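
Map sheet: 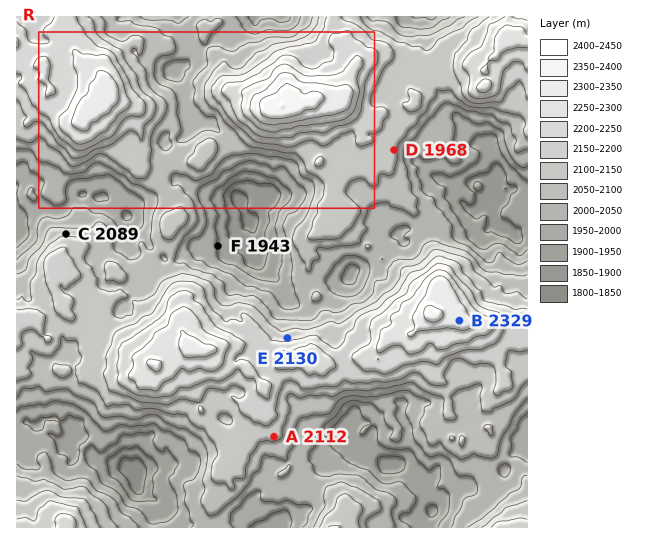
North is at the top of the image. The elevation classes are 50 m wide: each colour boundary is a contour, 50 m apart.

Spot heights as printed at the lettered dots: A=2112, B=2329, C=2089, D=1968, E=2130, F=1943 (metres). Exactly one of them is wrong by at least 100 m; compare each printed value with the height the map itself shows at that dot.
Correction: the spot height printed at D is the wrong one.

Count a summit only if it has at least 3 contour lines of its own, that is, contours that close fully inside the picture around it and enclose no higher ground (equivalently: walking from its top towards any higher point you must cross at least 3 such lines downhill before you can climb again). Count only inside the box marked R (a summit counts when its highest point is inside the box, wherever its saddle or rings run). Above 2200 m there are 1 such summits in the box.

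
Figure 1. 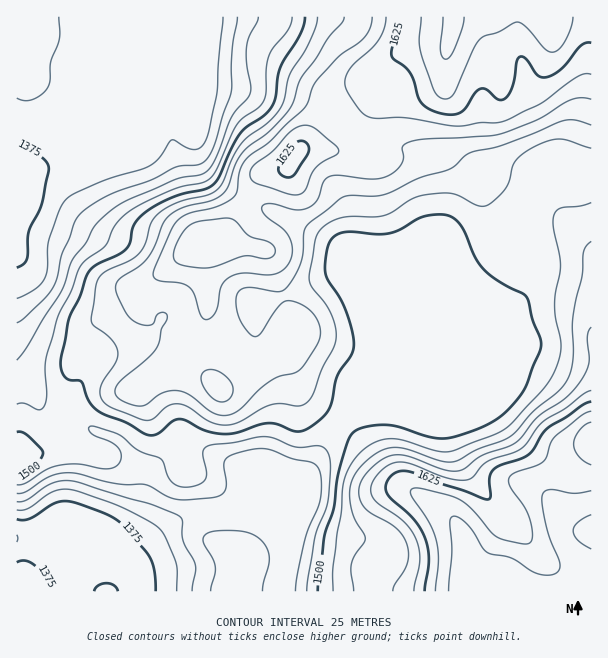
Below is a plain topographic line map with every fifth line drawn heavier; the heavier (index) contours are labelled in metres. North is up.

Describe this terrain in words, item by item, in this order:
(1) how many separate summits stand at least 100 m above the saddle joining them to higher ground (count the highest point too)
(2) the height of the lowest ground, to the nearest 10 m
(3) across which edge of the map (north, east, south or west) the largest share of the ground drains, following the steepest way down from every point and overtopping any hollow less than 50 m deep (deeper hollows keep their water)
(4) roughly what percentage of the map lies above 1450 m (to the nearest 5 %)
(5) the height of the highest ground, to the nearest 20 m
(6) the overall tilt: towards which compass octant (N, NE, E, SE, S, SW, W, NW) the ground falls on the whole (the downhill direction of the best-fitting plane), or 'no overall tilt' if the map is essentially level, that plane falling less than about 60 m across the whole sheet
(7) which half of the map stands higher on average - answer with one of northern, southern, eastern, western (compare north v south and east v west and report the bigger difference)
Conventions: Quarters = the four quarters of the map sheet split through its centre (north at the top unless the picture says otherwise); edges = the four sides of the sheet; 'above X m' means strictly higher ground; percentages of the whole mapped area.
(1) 2 summits rise at least 100 m above their surroundings.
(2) The lowest ground is at about 1350 m.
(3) Most of the ground drains across the western edge.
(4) About 75 % of the map lies above 1450 m.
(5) The highest point reaches roughly 1700 m.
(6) On the whole the ground falls towards the west.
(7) Taken as a whole, the eastern half is higher than the western.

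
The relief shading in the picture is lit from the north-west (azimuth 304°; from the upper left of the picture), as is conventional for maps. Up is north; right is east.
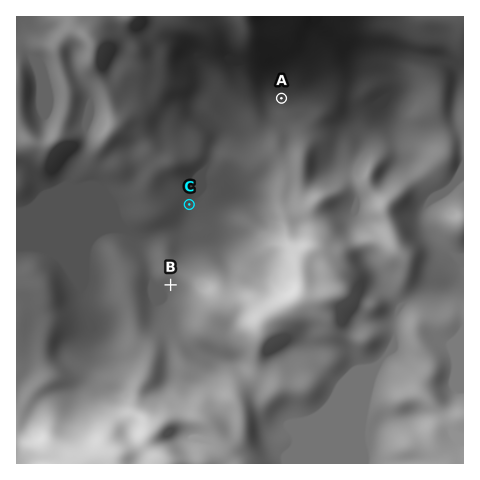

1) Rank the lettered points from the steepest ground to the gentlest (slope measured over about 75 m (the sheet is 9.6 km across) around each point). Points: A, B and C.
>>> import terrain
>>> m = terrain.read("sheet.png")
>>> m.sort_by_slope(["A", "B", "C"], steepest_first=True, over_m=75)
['A', 'B', 'C']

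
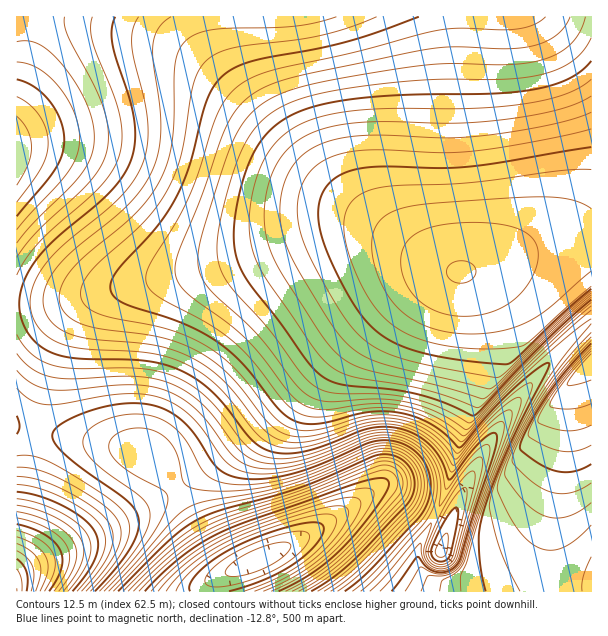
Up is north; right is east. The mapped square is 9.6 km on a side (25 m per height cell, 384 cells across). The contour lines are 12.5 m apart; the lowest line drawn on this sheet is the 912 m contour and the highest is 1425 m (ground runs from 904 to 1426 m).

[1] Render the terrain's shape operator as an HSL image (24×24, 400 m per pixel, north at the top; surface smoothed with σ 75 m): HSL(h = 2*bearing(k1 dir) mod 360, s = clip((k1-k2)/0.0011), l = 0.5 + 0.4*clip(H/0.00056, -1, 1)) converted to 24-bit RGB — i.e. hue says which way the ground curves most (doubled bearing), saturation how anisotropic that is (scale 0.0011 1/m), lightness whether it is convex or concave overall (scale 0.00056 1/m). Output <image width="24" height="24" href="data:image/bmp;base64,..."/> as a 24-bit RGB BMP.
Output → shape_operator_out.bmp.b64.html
<image width="24" height="24" href="data:image/bmp;base64,Qk32BgAAAAAAADYAAAAoAAAAGAAAABgAAAABABgAAAAAAMAGAAATCwAAEwsAAAAAAAAAAAAAunCurHi4n36vjnuecnmMX39iSnlFPHMyN28rPXAvTXNAaHdahmtvnG+IpXKQonaPlax+Y6z/62/ih39+hYN+hYZ8hYh5hYp3p3yip4Ctp3+ypHyznnmuknWfhHGKa3xhVXZGQW8xNWooOG0vTXRHdn5mlHaEo3uV9u2UCikc0wMUuJF+h4F9h4R8iYd6iYp5k36Hl36SnHydn3qlonaspHOwpXCtonCijm6Cdn9hUnlFNHIuKW8qOHc+XIFejXp90oWN/wXJA0Zm77ediYF7iIN7ioZ7jIp6jYB3i3t5inl/jneJlnOVnG6fpWyorm6urXGnonWWj3N0ZIRcOX09KHY0L3s8TYFUflZh/5+PACYz+JqAlYV6iYN7ioV8jYl7joNviX9whXpxgnNxgnB3h2yBkWmNnWuXqHCfrnairHycnH+KdIptRYJOK3k4K04vU0447KtbAKp5BpSt5JyRiIV8ioZ9jYl9j4RoioBohHtpf3Zpe3BqeWpsfWt0hm59knGIn3eTq36cr4OepIOVjId3VHVaMT9BO2RBgrJK/+tbADEz/YqJmoR8iYd+jIl+kINnin9ohXtof3dpenJqdW5rdW5venN0gXh7i3yFmYCPp4SZr4WgqX+ejVmXSlGETZeOWaxy+tStAEI8AX1w9q20iIl/i4h/kYNui35uhnpvgHdwenRxdXJyc3V2dnp4eX57f4J+iYOFloSNo4OXrXqlmGewYmOtZperbaWXuqx+/W5NADMq/Fkc2I+eiIeAkIJ1jH51h3p2gnh2fXd5dnZ7dHl8dYB/d4N/eoWAgIaBiYWEk4KMnXybknije3ejeIieeZOWeo6I656mBq59ADMk/najvYSYkIJ8jH58iXx+hXyBgHuDd3iCdnyDdoOEd4aEeYeDfIaCgYWBiIKEjX+MjH6Rhn6Rf4COgIWKfoiHfoyD+q7CAWVCADMe/5LGj4ODjoKHjIGKiH+LgnyKenmJeH2JeIKIeYaIeoeGe4aDfoSBg4GChoCEiH+IiICJhoKIg4OHgoaHf4eHm4CL/aTJAEwpADQZkIiPj4WRjIOSiYCShH6RfnuQenuOen+Me4KJe4OHfISEfoKCgIGBgoCChIGFhYKHhYOIhYSJhIaJgoaIgIWHpH+V/p7UAVIjjYmPjIaRi4OSiYGThn6TgnySgHuPfnyMfXyJfX2Gfn+DfoCCf4GCgIKDgYOEgoSGg4WIhYaJhIWJg4OIgYGHf3+Fn32X/abiiYiJiYWLiYONiYCOh36OhnyOhHuMhHyLg3yIgn2GgX6Ef3+Df4KDf4WEf4aGgYeHgoeIhIaIhISIhIKHhICHgn+FgH2EjnyQhYeDhoOEh4KHiH+Ih32Jh3uKh3qKh3uJh3yIhn2HhH+FgYCEgISFf4aGf4iGf4iHgIiIgoaHg4KGhYGHhX+HhX6Ggn6Ff36EgYZ8g4R+g39+hH2AhXyChXqEhnqFh3uGh3yGh36GhYCGg4KFgoaGgIiHf4iHf4iHf4eHgISGgYCFhH+Ghn6Hhn6HhH6Ggn+FfoV3gYN4goB5gXx5gXl6gXl8gnp/hHuBhX2DhYCFhYKGhIWGg4iHgYiIgIiHf4eHfoaGf4KEf3+Eg36FhX6Ghn6Hhn+HhYCGeoNxfoJzgIB0gH50f3x1f3t3f3t5gH18gn9/goKEg4WGhYiIhImJgoiJgYeHgIWGf4OEfoCDfn2CgH6Dgn6FhH+GhX+Hh3+Hd4Fwe4ByfX9zf390f391fn93fIB5e4J7fYR/f4aCgYiFg4mHhIiIg4aHgoOFgYGEf4CCfn6BfX6Bfn6Cf36DgX+EhH+Gh36HdIB0eH92e353fH94fH95e4F5eYN6eYV9eod/fIiBfomDgIiEgoaEg4OEhIGEg4CCgn+Bf36Afn+AfYCBfoCBfn6Cgn2DhnuEdYF9eH98en98e4B8e4F8e4N9eoZ9eYh/eYmAeomBfIiBfoaBgISBgoGBg3+Ag36Agn5/gH5/foB+fYB/fYCAfX1/f3uAg3iBdYGEeICDeoCCfIKDfYSCfYaBfIiBeomBeYmAeYiAeod/fIR/foF+gX9+gn19g3x9g319gn99gIF9fYB8fH59e3x9fXl+gHV/dH6Id36HeoCHfIKHfoaHf4iGfomEfImDe4iBeoZ/eoR9e4F8fX98gH18gXx7gnx7g318g4B8goF8f4B8fH17e3p6e3d7fXN9cnuMdn2LeX+LfIKLf4WKgYmKgYmIf4iFfYaCfIN+eoF7en56fX15f315gH16gn56g397hIB7g4B7gH56fXt4e3d3eXV3enJ6"/>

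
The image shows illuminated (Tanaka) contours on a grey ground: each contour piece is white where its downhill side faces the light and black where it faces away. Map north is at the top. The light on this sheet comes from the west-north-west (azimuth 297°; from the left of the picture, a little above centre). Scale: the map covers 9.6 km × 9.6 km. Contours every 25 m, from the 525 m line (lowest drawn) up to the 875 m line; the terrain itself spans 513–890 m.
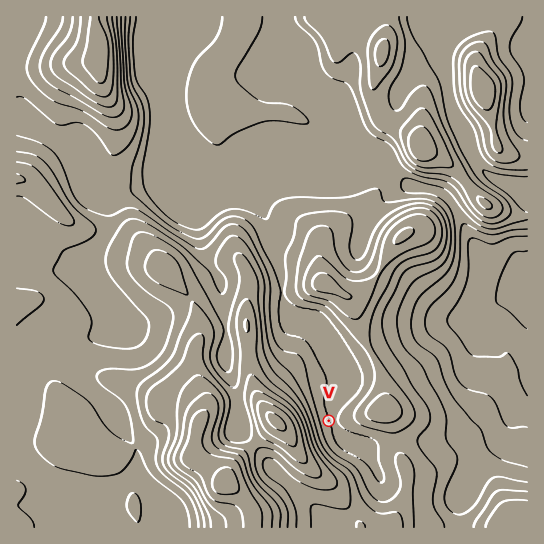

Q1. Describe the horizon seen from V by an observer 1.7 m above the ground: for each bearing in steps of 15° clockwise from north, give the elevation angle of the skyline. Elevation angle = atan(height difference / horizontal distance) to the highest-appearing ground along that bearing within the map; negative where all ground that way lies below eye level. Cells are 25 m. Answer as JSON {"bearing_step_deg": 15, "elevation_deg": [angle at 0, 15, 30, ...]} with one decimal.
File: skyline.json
{"bearing_step_deg": 15, "elevation_deg": [1.9, 1.6, 0.9, 1.1, 2.2, 3.9, 3.3, 1.0, 1.0, 0.8, 1.6, 4.1, 6.2, 8.4, 10.6, 12.7, 14.4, 15.0, 14.0, 11.1, 7.5, 4.2, 1.8, 0.6]}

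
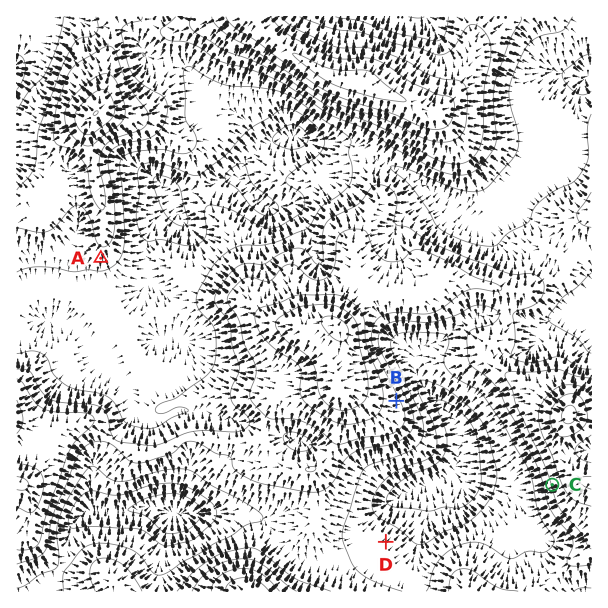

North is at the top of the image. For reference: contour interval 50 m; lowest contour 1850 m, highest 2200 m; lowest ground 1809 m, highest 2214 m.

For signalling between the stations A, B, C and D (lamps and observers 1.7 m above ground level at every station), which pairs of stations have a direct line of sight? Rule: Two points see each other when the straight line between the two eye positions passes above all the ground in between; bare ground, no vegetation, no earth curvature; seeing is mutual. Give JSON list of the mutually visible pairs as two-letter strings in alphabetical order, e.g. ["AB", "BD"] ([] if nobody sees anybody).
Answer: ["BC", "CD"]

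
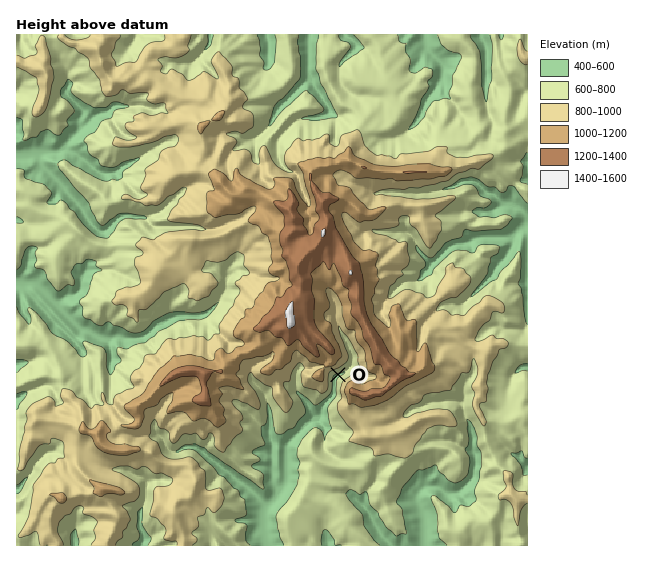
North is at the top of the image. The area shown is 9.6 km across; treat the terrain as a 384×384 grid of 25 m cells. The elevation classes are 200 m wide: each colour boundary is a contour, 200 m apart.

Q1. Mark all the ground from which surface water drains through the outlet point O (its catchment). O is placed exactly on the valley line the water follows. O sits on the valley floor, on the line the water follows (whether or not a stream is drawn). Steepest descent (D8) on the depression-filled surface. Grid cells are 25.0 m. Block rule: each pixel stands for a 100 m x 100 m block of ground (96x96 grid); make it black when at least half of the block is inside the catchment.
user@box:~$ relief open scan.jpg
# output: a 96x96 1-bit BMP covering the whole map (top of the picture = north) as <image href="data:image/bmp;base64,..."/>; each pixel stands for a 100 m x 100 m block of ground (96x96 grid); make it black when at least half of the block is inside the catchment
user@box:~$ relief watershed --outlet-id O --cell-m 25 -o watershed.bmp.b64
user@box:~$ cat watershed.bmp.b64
<image width="96" height="96" href="data:image/bmp;base64,Qk2+BAAAAAAAAD4AAAAoAAAAYAAAAGAAAAABAAEAAAAAAIAEAAATCwAAEwsAAAIAAAAAAAAA////AAAAAAAAAAAAAAAAAAAAAAAAAAAAAAAAAAAAAAAAAAAAAAAAAAAAAAAAAAAAAAAAAAAAAAAAAAAAAAAAAAAAAAAAAAAAAAAAAAAAAAAAAAAAAAAAAAAAAAAAAAAAAAAAAAAAAAAAAAAAAAAAAAAAAAAAAAAAAAAAAAAAAAAAAAAAAAAAAAAAAAAAAAAAAAAAAAAAAAAAAAAAAAAAAAAAAAAAAAAAAAAAAAAAAAAAAAAAAAAAAAAAAAAAAAAAAAAAAAAAAAAAAAAAAAAAAAAAAAAAAAAAAAAAAAAAAAAAAAAAAAAAAAAAAAAAAAAAAAAAAAAAAAAAAAAAAAAAAAAAAAAAAAAAAAAAAAAAAAAAAAAAAAAAAAAAAAAAAAAAAAAAAAAAAAAAAAAAAAAAAAAAAAAAAAAAAAAAAAAAAAAAAAAAAAAAAAAAAAAAAAAAAAAAAAAAAAAAAAAAAAAAAOAAAAAAAAAAAAAAAfwAAAAAAAAAAAAAA/4AAAAAAAAAAAAAB/8AAAAAAAAAAAAAD/8AAAAAAAAAAAAAD/wAAAAAAAAAAAAAH/wAAAAAAAAAAAAAH/gAAAAAAAAAAAAAH/AAAAAAAAAAAAAAP/AAAAAAAAAAAAAAf+AAAAAAAAAAAAAA/+AAAAAAAAAAAAAB/8AAAAAAAAAAAAAD/8AAAAAAAAAAAAAf/4AAAAAAAAAAAAAf/4AAAAAAAAAAAAAf/wAAAAAAAAAAAAAP/wAAAAAAAAAAAAAH/wAAAAAAAAAAAAAH/wAAAAAAAAAAAAAH/wAAAAAAAAAAAAAH/wAAAAAAAAAAAAAH/gAAAAAAAAAAAAAH/gAAAAAAAAAAAAAH/gAAAAAAAAAAAAAH/AAAAAAAAAAAAAAD/AAAAAAAAAAAAAAB+AAAAAAAAAAAAAAA+AAAAAAAAAAAAAAAcAAAAAAAAAAAAAAAAAAAAAAAAAAAAAAAAAAAAAAAAAAAAAAAAAAAAAAAAAAAAAAAAAAAAAAAAAAAAAAAAAAAAAAAAAAAAAAAAAAAAAAAAAAAAAAAAAAAAAAAAAAAAAAAAAAAAAAAAAAAAAAAAAAAAAAAAAAAAAAAAAAAAAAAAAAAAAAAAAAAAAAAAAAAAAAAAAAAAAAAAAAAAAAAAAAAAAAAAAAAAAAAAAAAAAAAAAAAAAAAAAAAAAAAAAAAAAAAAAAAAAAAAAAAAAAAAAAAAAAAAAAAAAAAAAAAAAAAAAAAAAAAAAAAAAAAAAAAAAAAAAAAAAAAAAAAAAAAAAAAAAAAAAAAAAAAAAAAAAAAAAAAAAAAAAAAAAAAAAAAAAAAAAAAAAAAAAAAAAAAAAAAAAAAAAAAAAAAAAAAAAAAAAAAAAAAAAAAAAAAAAAAAAAAAAAAAAAAAAAAAAAAAAAAAAAAAAAAAAAAAAAAAAAAAAAAAAAAAAAAAAAAAAAAAAAAAAAAAAAAAAAAAAAAAAAAAAAAAAAAAAAAAAAAAAAAAAAAAAAAAAAAAAAAAAAAAAAAAAAAAAAAAAAAAAAAAAAAAAAAAAAAAAAAAAAAAAA="/>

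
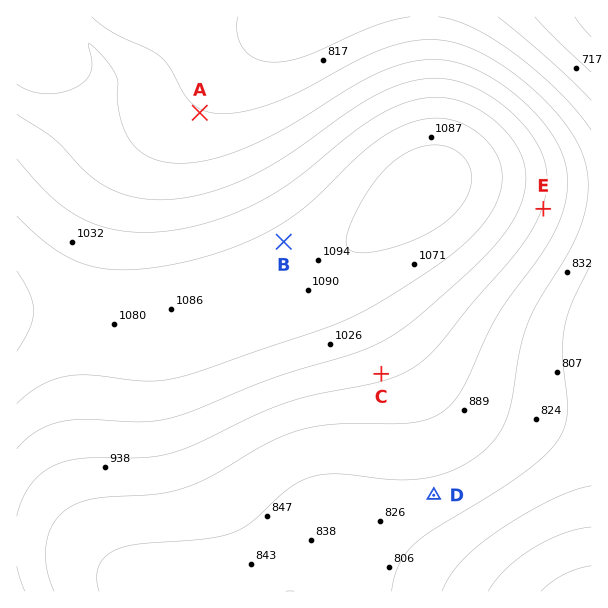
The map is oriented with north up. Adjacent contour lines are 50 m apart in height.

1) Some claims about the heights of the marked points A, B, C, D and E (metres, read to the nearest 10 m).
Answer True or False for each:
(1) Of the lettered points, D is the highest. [False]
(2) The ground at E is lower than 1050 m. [True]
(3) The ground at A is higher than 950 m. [False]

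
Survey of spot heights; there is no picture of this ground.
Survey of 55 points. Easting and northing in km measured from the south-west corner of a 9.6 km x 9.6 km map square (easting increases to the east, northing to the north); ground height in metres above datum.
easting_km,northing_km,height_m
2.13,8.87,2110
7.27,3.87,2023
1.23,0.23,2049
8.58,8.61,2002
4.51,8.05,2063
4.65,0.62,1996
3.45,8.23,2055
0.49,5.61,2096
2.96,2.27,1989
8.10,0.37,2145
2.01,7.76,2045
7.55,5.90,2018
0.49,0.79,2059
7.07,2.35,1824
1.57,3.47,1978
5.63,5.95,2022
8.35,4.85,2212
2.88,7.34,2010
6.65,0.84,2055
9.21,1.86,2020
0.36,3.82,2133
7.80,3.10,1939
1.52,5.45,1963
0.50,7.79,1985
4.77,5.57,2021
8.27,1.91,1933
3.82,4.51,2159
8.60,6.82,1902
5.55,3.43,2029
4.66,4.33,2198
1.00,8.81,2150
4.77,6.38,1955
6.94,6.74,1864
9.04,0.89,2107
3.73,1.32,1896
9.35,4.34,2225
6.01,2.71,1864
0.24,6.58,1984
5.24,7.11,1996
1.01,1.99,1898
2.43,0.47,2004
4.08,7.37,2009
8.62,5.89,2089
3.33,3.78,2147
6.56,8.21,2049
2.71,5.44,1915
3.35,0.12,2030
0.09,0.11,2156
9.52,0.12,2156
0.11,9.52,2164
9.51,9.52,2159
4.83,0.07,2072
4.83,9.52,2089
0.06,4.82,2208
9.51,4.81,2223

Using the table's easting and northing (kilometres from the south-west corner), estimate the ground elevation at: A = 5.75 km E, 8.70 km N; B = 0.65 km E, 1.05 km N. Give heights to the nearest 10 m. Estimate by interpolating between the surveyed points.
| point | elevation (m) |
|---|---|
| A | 2130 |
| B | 2010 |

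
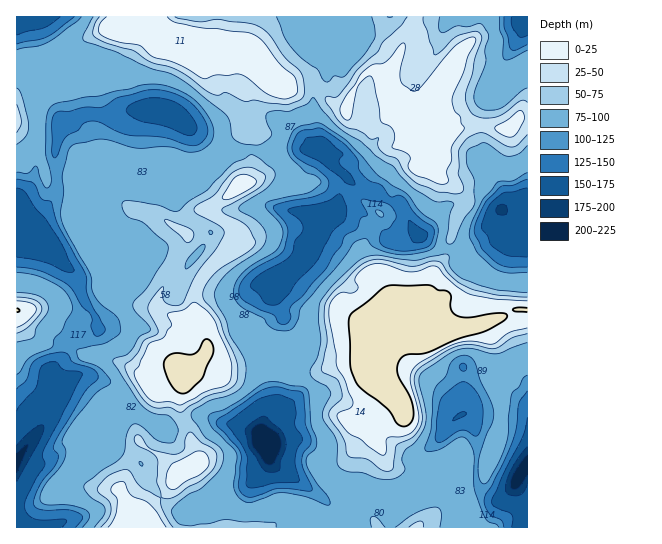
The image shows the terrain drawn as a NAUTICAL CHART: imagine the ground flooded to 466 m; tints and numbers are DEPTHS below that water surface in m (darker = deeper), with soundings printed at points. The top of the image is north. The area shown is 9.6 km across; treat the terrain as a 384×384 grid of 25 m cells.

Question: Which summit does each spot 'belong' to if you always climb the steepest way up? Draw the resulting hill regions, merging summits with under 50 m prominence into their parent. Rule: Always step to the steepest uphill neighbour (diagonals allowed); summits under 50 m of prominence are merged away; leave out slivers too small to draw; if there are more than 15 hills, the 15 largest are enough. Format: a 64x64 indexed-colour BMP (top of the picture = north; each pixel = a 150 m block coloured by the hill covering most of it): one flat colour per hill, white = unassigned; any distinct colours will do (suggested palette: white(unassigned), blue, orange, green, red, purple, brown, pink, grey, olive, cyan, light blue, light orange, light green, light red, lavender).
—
<image width="64" height="64" href="data:image/bmp;base64,Qk12CAAAAAAAAHYAAAAoAAAAQAAAAEAAAAABAAQAAAAAAAAIAAATCwAAEwsAABAAAAAAAAAA////ALR3HwAOf/8ALKAsACgn1gC9Z5QAS1aMAMJ34wB/f38AIr28AM++FwDox64AeLv/AIrfmACWmP8A1bDFAFVVVVVVVVVVVVVVIiIiIiIiIiIhERERERERERERERERVVVVVVVVVVVVVVUiIiIiIiIhESERERERERERERERERFVVVVVVVVVVVVVUiIiIiIiIhEREREREREREREREREREVVVVVVVVVVVVVVVUiIiIiIiERERERERERERERERERERVVVVVVVVVVVVVVVVUiIiIiIRERERERERERERERERERFVVVVVVVVVVVVVVVVVUiIiIhEREREREREREREREREREVVVVVVVVVVVVVVVVVVVVSIiERERERERERERERERERERVVVVVVVVVVVVVVVVVVVVUiERERERERERERERERERERFVVVVVVVVVVVVVVVVVVVVVEREREREREREREREREREREWVVVVVVVVVVVVVVVVVVVVURERERERERERERERERERERZlVVVVVVVVVVVVVVVVVVURERERERERERERERERERERFmVVVVVVVVVVVVVVVVVVVREREREREREREREREREREREWZlVVVVVVVVVSJVVVVVIiERERERERERERERERERERERZmZVVVVVVVVSIiJVUiIiIRERERERERERERERERERERFmZlVVVVVVUiIiIiIiIiIhEREREREREREREREREREREWZmJVVVVVIiIiIiIiIiIiIhERERERERERERERERERERZmYiVVVVIiIiIiIiIiIiIiERERERERERERERERERERFmZiJVVVIiIiIiIiIiIiIiIREREREREREREREREREREWZmIiVVIiIiIiIiIiIiIiIiERERERERERERERERERERZmYiIiIiIiIiIiIiIiIiIiIRERERERERERERERERERFmZmIiIiIiIiIiIiIiIiIiIhEREREREREREREREREREWZmZiIiIiIiIiIiIiIiIiIiERERERERERERERERERERZmZmIiIiIiIiIiIiIiIiIiIRERERERERERERERERERFmZmYiIiIiIiIiIiIiIiIiIhEREREREREREREREREREWZmZmERIiIiIiIiIiIiIiIiERERERERERERERERERERZmZmZhEiIiIiIiIiIiIiIiIRERERERERERERERERERFmZmZmYSIiIiIiIiIiIiIiIREREREREREREREREREREWZmZmZhEiIiIiIiIiIiIiIhERERERERERERERERERERZmZmZmERIiIiIiIiIiIiIhERERERERERERERERERERFmZmZmERESIiIiIiIiIiIiEREREREREREREREREREREWZmZmYRERIiIiIiIiIiIiIhERERERERERERERERERERZmZmYREREiIiIiIiIiIiIiIRERERERERERERERERERFmZmZhERESIiIiIiIiIiIiIiEREREREREREREREREREWZmZhERESIiIiIiIiIiIiIiIhERERERERERERERERERZmZhERERIiIiIiIiIiIiIiIiIRERERERERERERERERFmZhERERIiIiIiIiIiIiIiIiIhERERERERETMzMREREWZhEREREiIiIiIiIiIiIiIiIiIRERERERETMzMzMRERZhERERESIiIiIiIiIiIiIiIiIhERERERETMzMzMzERERERERERIiIiIiIiIiIiIiIiIiIRERERETMzMzMzMxEREREREREiIiIiIiIiIiIiIiIiIiERERERMzMzMzMzMzERERERESIiIiIiIiIiIiIiIiIiIRERERMzMzMzMzMzMRERERESIiIiIiIiIiIiIiIiIiIhERETMzMzMzMzMzMxERERERIiIiIiIiIiIiIiIiIiIiIRMzMzMzMzMzMzMzERERERIiIiIiIiIiIiIiIiIiIiIhMzMzMzMzMzMzMzMREREREiIiIiIiIiIiIiIiIiIiIiMzMzMzMzMzMzMzMxERERESIiIiIiIiIiIiIiIiIiIiMzMzMzMzMzMzMzMzERERESIiIiIiIiIiIiIiIiIiIiMzMzMzMzMzMzMzMzMRERERIiIiIiIiIiIiREREREREMzMzMzMzMzMzMzMzMxEREREiIiIiIiIiIkREREREREQzMzMzMzMzMzMzMzMzERERESIiIiIiIiIkREREREREQzMzMzMzMzMzMzMzMzMRERESIiIiIiIiJERERERERERDMzMzMzMzMzMzMzMzMxEREREiIiIiIiJEREREREREREMzMzMzMzMzMzMzMzMzERERERREREREREREREREREREQzMzMzMzMzMzMzMzMzMRERERRERERERERERERERERERDMzMzMzMzMzMzMzMzMxERERFEREREREREREREREREREMzMzMzMzMzMzMzMzMzERERFERERERERERERERERERERDMzMzMzMzMzMzMzMzMRERFEREREREREREREREREREREQzMzMzMzMzMzMzMzMxERFERERERERERERERERERERERDMzMzMzMzMzMzMzMzERFEREREREREREREREREREREREMzMzMzMzMzMzMzMzMRFEREREREREREREREREREREREMzMzMzMzMzMzMzMzMxEUREREREREREREREREREREREMzMzMzMzMzMzMzMzMzERREREREREREREREREREREREQzMzMzMzMzMzMzMzMzMRFEREREREREREREREREREREREMzRDMzMzMzMzMzMzMxFERERERERERERERERERERERERDREREMzMzMzMzMzMz"/>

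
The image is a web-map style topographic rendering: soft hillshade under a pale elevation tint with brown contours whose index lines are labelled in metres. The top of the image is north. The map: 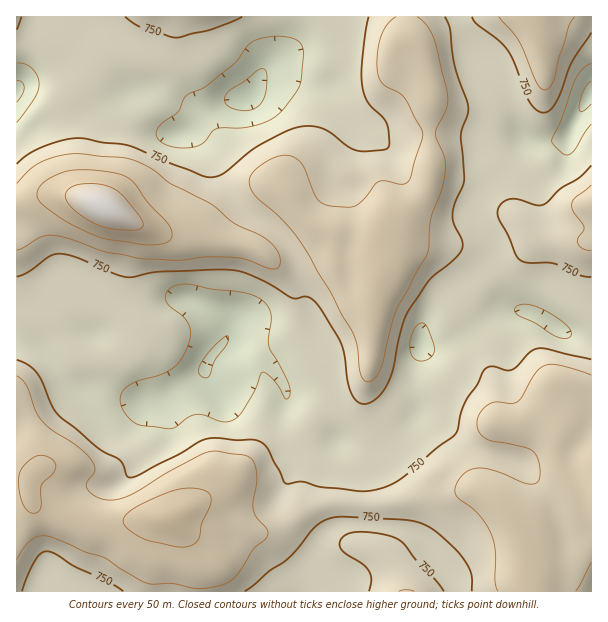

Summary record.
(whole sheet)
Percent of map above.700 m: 92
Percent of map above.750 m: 51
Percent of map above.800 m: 28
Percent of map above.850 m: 3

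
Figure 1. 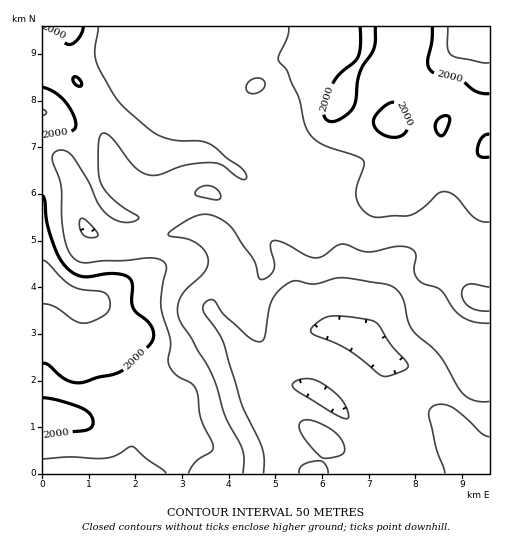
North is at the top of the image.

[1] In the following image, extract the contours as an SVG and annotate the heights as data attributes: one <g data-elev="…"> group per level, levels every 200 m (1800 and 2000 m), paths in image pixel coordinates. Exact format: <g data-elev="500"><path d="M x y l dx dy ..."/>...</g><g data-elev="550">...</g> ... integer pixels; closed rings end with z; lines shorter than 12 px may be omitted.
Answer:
<g data-elev="1800"><path d="M345 419l-13-6-34-21-5-5 0-3 5-4 9-1 9 1 9 5 13 10 6 8 5 13-2 3z"/><path d="M382 376l-35-27-33-14-3-4 1-3 11-9 9-3 23 2 15 2 6 3 14 21 18 21-1 3-4 3-14 5z"/></g><g data-elev="2000"><path d="M43 435l43-5 6-3 1-5-3-8-8-6-22-7-17-3"/><path d="M43 363l5 2 12 11 8 5 8 2 9-1 12-5 18-3 9-5 26-24 3-6 1-4-4-11-14-12-3-4-1-7 0-17-3-7-7-3-9-1-24 4-8-1-9-4-8-7-7-12-7-19-4-14-1-19-2-6"/><path d="M387 136l7 1 6-1 5-3 2-5 0-6-4-10-4-7-4-3-5 1-6 3-7 8-3 6 0 5 2 4z"/><path d="M43 135l28-4 3-2 2-4-4-12-8-13-11-9-10-4"/><path d="M439 135l4 0 4-7 3-8-3-4-7 1-4 5 0 7z"/><path d="M489 134l-4 1-4 4-4 12 3 6 9 0"/><path d="M78 86l3 0 0-4-3-4-4-1-1 4z"/><path d="M43 31l4-1 5 0 13 13 6 1 8-6 4-11"/><path d="M360 27l0 18-2 12-3 5-13 10-7 7-10 26-1 10 2 4 4 2 5 0 7-3 8-6 4-6 6-33 15-27 0-19"/><path d="M432 27l0 15-4 20 2 8 7 4 22 5 19 13 11 2"/></g>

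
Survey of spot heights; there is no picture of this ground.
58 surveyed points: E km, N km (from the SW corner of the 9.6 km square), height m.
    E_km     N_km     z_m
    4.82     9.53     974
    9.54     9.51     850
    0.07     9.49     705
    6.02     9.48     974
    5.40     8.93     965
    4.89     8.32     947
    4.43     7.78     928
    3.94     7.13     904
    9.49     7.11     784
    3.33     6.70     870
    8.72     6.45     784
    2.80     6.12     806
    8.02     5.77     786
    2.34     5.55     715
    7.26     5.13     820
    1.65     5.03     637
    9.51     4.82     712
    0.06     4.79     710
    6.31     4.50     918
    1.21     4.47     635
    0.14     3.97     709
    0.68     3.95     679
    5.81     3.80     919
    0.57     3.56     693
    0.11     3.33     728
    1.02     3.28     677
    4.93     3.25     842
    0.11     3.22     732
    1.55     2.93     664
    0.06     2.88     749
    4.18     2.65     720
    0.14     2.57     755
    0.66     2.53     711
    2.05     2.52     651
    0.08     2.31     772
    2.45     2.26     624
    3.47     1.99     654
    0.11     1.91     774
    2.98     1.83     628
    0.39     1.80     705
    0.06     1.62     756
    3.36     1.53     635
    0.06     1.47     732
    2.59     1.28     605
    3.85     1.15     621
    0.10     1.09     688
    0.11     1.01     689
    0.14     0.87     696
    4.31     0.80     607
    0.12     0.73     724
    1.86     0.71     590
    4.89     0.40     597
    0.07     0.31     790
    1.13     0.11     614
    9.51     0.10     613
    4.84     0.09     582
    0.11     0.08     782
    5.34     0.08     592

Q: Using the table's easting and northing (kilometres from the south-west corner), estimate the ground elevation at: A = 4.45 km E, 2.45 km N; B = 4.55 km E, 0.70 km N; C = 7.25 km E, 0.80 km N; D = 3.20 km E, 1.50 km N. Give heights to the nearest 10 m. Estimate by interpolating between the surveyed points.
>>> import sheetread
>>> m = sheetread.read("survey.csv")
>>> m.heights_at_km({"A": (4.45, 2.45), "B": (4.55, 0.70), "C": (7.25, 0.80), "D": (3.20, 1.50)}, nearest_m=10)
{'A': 720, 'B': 610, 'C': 630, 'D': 630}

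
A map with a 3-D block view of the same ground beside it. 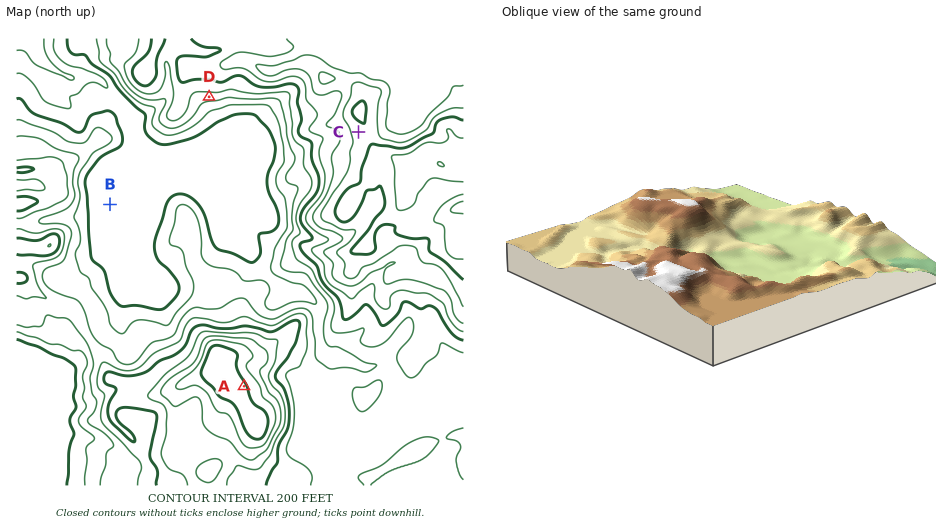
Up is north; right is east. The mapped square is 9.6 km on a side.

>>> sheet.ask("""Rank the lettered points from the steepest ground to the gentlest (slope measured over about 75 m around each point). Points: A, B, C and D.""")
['D', 'C', 'A', 'B']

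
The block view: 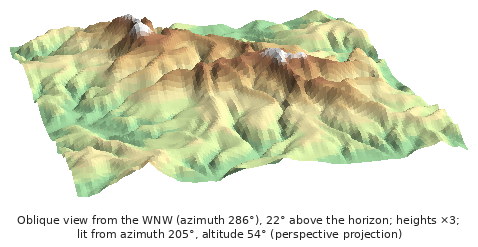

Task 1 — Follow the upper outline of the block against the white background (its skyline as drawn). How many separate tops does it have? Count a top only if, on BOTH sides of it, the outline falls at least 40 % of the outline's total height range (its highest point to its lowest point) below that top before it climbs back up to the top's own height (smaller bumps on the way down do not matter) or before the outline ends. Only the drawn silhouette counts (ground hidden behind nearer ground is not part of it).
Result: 0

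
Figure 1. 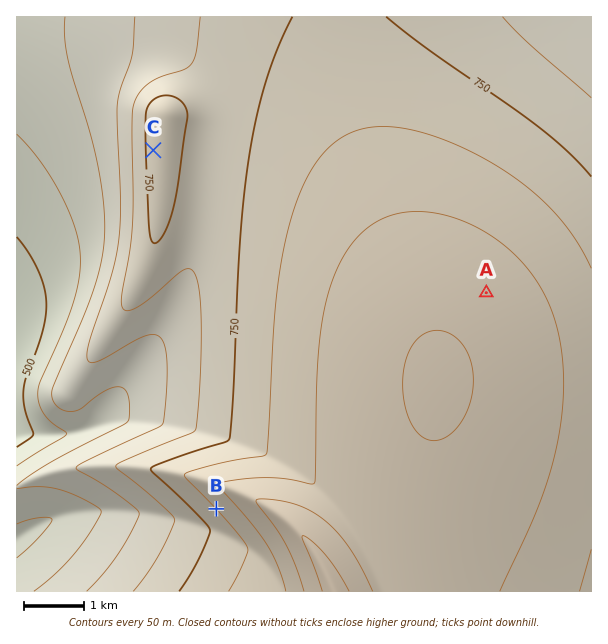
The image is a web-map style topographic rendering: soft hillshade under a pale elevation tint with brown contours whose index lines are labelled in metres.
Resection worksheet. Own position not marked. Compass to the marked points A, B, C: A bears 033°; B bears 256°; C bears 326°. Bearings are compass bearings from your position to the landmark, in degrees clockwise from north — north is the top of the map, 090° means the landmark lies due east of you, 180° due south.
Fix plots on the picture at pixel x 370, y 471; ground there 880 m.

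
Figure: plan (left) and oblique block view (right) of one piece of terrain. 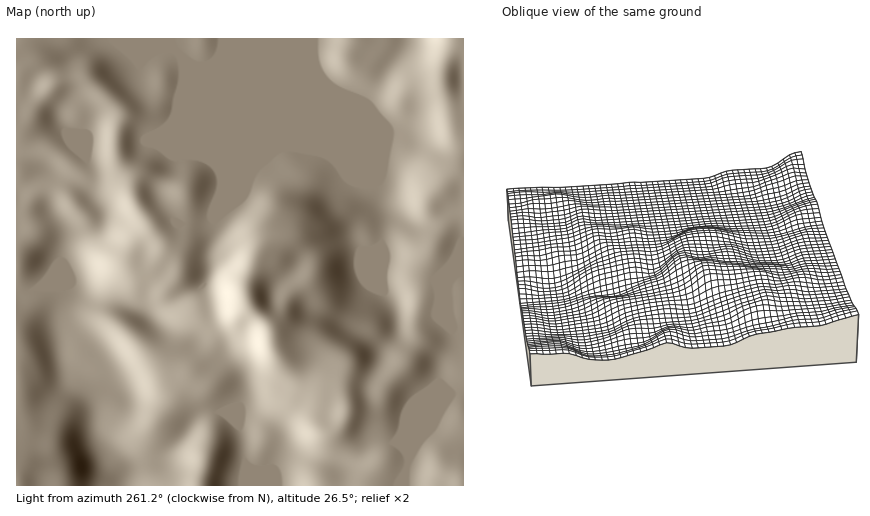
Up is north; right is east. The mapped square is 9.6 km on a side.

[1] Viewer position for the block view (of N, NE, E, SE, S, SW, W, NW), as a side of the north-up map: S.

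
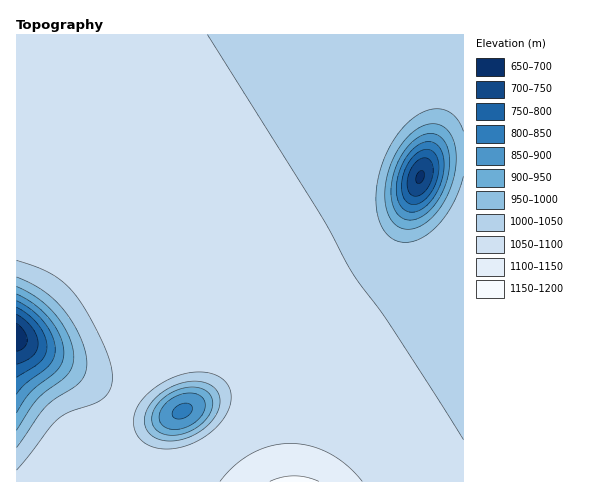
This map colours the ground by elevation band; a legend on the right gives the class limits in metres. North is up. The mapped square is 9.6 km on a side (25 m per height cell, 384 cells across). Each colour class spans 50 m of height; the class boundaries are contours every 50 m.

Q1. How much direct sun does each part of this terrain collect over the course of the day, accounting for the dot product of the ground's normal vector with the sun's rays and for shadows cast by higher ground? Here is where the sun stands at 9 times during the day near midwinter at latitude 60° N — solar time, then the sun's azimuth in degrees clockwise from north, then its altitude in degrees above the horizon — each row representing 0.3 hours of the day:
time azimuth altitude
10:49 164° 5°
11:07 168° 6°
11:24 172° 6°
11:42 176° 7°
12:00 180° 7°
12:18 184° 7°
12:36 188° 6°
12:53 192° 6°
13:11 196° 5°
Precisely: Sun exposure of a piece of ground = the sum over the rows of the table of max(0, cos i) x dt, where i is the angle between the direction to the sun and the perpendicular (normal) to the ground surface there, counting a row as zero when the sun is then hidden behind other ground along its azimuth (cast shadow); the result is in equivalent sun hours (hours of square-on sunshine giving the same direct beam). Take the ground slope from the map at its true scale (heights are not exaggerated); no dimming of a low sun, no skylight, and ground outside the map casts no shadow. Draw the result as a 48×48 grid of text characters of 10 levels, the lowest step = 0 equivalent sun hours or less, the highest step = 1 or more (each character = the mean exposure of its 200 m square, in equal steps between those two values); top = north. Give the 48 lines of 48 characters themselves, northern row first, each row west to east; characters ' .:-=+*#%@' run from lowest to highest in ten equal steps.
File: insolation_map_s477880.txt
::::::::::::::::::::::::::::::::::::::::::::::::
::::::::::::::::::::::::::::::::::::::::::::::::
::::::::::::::::::::::::::::::::::::::::::::::::
::::::::::::::::::::::::::::::::::::::::::::::::
:::::::::::::::::::::::::::::::::::::::::::-----
::::::::::::::::::::::::::::::::::::::::::------
:::::::::::::::::::::::::::::::::::::::::---==--
::::::::::::::::::::::::::::::::::::::::--==+==-
:::::::::::::::::::::::::::::::::::::::--=+***+=
:::::::::::::::::::::::::::::::::::::::-=+*#%#+=
::::::::::::::::::::::::::::::::::::::--=*%@@#*=
::::::::::::::::::::::::::::::::::::::-=+#@@%#+=
:::::::::::::::::::::::::::::::::::::--=*%%=-==-
:::::::::::::::::::::::::::::::::::::--=**.  .::
:::::::::::::::::::::::::::::::::::::--=+:    ..
:::::::::::::::::::::::::::::::::::::--=-      .
:::::::::::::::::::::::::::::::::::::---.      .
::::::::::::::::::::::::::::::::::::::::       .
:::::::::::::::::::::::::::::::::::::::.       .
::::::::::::::::::::::::::::::::::::::.        .
::::::::::::::::::::::::::::::::::::::.       .:
----::::::::::::::::::::::::::::::::::.      .::
------::::::::::::::::::::::::::::::::..    ..::
=------::::::::::::::::::::::::::::::::..  ..:::
+==-----::::::::::::::::::::::::::::::::...:::::
*++=----::::::::::::::::::::::::::::::::::::::::
%#*+=---::::::::::::::::::::::::::::::::::::::::
@%#*+=---:::::::::::::::::::::::::::::::::::::::
@@%#*==--:::::::::::::::::::::::::::::::::::::::
@@@%*+=---::::::::::::::::::::::::::::::::::::::
*#%%#*==---:::::::::::::::::::::::::::::::::::::
-=+***+=---:::::::::::::::::::::::::::::::::::::
   :=+==----::::::::::::::::::::::::::::::::::::
    .-==----::::::::::::::::::::::::::::::::::::
     .-------:::::::::::::::::::::::::::::::::::
      .:-----:::---=---:::::::::::::::::::::::::
       .:::-::--+*%%#+--::::::::::::::::::::::::
       ..::::-=*@@@@@#=-::::::::::::::::::::::::
        .:::-=#@%=..-+-:::::::::::::::::::::::::
       ...::-+#-      ::::::::::::::::::::::::::
      ...:::-=:        .::::::::::::::::::::::::
    ....::::::         :::::::::::::::::::::::::
   ..:::::::.         .:::........::::::::::::::
  ..::::::::.        .:::..........:::::::::::::
  .::::::::::.     .::::............::::::::::::
 ..:::::::::::....:::::......  ......:::::::::::
..:::::::::::::::::::::....      .....::::::::::
.:::::::::::::::::::::....        ....::::::::::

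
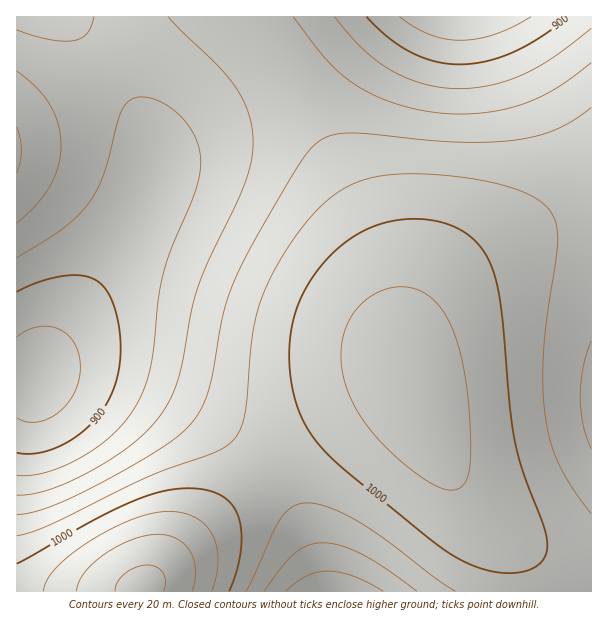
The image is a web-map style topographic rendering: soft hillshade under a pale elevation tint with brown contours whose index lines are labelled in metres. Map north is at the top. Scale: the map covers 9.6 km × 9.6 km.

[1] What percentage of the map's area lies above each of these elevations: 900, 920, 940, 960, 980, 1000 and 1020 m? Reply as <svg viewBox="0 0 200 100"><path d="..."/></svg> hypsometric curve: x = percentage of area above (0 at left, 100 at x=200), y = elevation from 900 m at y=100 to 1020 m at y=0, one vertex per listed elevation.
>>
<svg viewBox="0 0 200 100"><path d="M187 100l-21-17-29-16-27-17-28-17-35-16-29-17"/></svg>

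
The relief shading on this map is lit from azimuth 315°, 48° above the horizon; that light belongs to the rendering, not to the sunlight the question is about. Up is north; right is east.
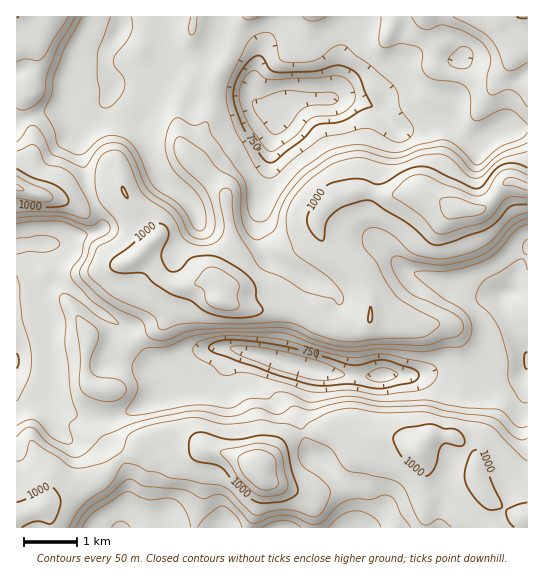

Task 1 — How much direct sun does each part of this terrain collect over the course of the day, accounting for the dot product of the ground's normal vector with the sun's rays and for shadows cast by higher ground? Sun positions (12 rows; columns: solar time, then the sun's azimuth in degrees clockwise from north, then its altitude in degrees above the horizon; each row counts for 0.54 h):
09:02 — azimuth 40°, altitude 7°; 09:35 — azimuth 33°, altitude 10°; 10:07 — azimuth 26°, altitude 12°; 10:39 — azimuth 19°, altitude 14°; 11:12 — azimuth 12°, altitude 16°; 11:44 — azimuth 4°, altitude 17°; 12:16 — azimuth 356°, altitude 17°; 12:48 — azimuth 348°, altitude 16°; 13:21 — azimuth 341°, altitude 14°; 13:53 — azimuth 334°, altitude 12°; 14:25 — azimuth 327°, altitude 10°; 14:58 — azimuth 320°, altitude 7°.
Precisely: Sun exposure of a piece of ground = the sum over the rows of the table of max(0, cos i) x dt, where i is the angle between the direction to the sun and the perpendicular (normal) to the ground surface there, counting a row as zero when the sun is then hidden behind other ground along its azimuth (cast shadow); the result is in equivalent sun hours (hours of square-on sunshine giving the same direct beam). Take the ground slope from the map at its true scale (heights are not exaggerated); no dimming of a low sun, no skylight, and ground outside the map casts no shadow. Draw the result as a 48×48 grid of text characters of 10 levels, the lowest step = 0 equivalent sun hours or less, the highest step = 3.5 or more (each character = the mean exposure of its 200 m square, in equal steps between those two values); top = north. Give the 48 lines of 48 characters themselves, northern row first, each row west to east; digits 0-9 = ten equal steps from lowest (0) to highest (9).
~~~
233211233234443343333101332002333344211100123332
333211333444443333343222333223333443321210002333
333212334554443323444322343333334321222332111333
222223334443333334443212333332223211233322332233
222223333333333444442112111100012233334444444321
443233333333334444432110000000012233332234444212
443333343444344444332210000001122333332211333223
222233344443344444434322222222333223333333332122
101333444443344444445433334555665433333333431112
245444444443445555445644345789876642333334311111
465544445544445654445664456777765564344444222333
765444578975444665555665677656676656667875334578
655676678876433456555566787668999988999998546998
545788665566432245554457766789877899987667779997
755666544456532113566556657886555567888766898999
898655533456642102467544568765565567667788887546
146655533346885311354444576554433454334578986200
000123432335788632233445665443211211123345774100
000000221233467743334455544432233221112332221100
000000001233565654434556533333332112211210000000
000000147545644588655666533234433221221000001000
210112476566323589754564433334444322122111110012
344334555663234467764454333223455541000000000123
344446643211344556677556532212344553100000001222
333432122222345654456656664322234455431000122122
333452002333222223444444456654333456655433322222
443355200122322112444444445554433445677765444444
344325520000123220001233334445544444566787545444
344333664200232110000000002334544334444556544433
334443454443221000000000000012332222333212344433
234333333443000000000000000000000000000000234442
334333323332100110000000000000000000000001234443
444333334432233233332210000000000000000123334444
544334466654433333344566542000000000002333334445
544433356554333444444456787765554334565444444445
444432111222344455555665578789999998887654444444
444443210123567899877787568899999999999998777654
675444433468999998899778866776555677777899998755
886434566788766566777666765444444455567667667767
667753445554444456777788754223344444554334455677
447986555543333433568999753111333333343222444466
545677766432333321014555544432233333112333444445
544556655311223222111233455664221222212334444445
444444443101110011111013455555322111222333344444
445444310000000001001000013444322211233333334444
555433100011111111100100002332100122233333333455
432332001222222331110000000111011133223333333345
212321122223333332222100000001122233222223333322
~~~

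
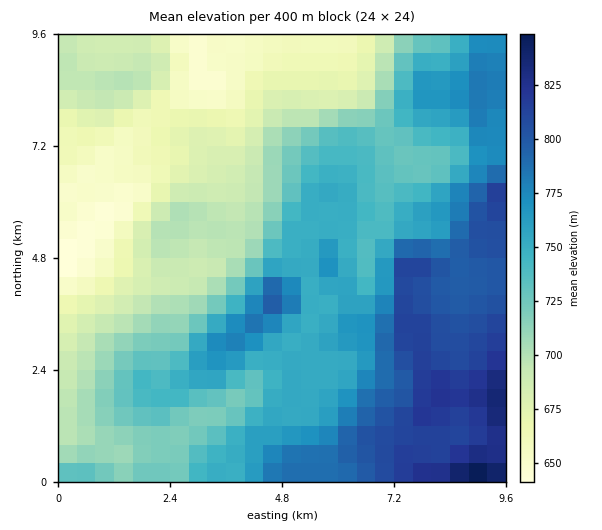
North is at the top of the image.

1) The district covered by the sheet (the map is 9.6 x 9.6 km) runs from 640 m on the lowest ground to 855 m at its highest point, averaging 735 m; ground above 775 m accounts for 21.3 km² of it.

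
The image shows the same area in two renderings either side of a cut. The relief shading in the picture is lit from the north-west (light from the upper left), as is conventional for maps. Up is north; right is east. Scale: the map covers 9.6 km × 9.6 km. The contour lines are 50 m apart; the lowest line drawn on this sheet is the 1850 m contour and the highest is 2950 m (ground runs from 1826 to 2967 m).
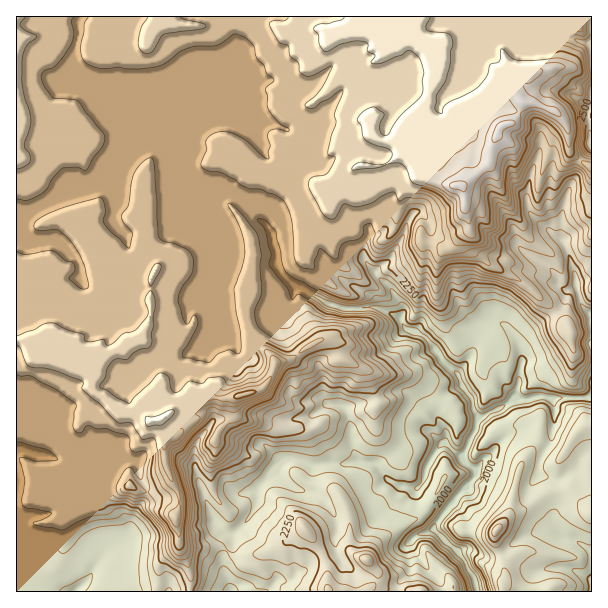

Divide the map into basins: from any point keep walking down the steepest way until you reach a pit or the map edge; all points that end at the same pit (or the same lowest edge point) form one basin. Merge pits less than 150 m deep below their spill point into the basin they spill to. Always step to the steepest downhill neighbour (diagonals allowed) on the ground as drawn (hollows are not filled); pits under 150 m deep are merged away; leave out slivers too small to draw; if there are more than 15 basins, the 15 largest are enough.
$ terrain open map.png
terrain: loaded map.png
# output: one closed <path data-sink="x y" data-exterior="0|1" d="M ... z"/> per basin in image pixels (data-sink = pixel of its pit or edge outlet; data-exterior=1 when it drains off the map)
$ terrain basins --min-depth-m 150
<path data-sink="476 584" data-exterior="0" d="M542 16l-526 1 0 322 13 1 2 13 5 7 17 0 21 6 18 1 4 7-4 10 1 8 12 6 18 17 23 1 4 5 9-1 3 2 4 12 0 33 14 31-5 20 5 16 0 14 10 24 1 20 401-1 0-424-22-15-2-23-3-7-8-10-21-9-14-1-18-22 6-6 12 0-2-20 6-19z"/><path data-sink="74 591" data-exterior="1" d="M29 340l-13 1 0 250 173 1 3-13-5-18-7-13 0-14-5-16 5-20-14-31 0-33-4-12-3-2-9 1-4-5-23-1-12-12-19-11 4-18-4-7-18-1-21-6-17 0-5-7z"/><path data-sink="591 143" data-exterior="1" d="M591 16l-48 0-13 11-4 8-6 19 2 20-12 0-6 6 18 22 14 1 21 9 8 10 3 7 2 23 20 14 2-1z"/>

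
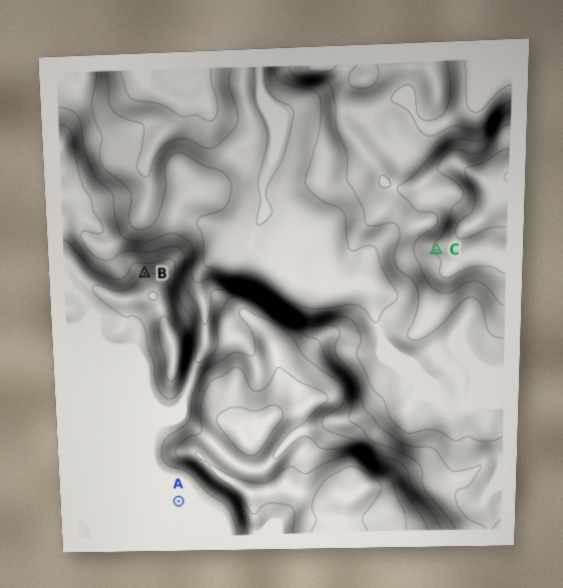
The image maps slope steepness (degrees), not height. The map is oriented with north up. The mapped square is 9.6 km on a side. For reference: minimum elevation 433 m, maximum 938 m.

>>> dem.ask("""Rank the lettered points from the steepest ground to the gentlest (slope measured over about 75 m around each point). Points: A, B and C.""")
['B', 'C', 'A']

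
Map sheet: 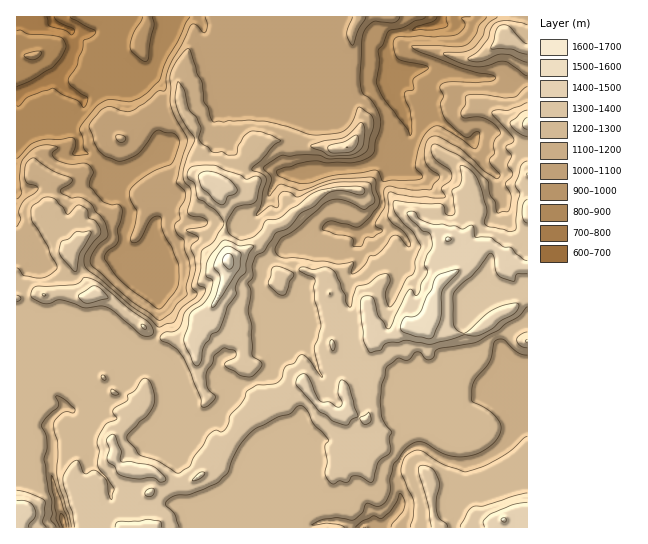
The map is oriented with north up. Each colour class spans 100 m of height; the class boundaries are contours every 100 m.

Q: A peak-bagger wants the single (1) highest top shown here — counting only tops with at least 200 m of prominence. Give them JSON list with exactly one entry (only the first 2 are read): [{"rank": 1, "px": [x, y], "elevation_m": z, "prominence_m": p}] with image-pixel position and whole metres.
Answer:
[{"rank": 1, "px": [229, 261], "elevation_m": 1639, "prominence_m": 970}]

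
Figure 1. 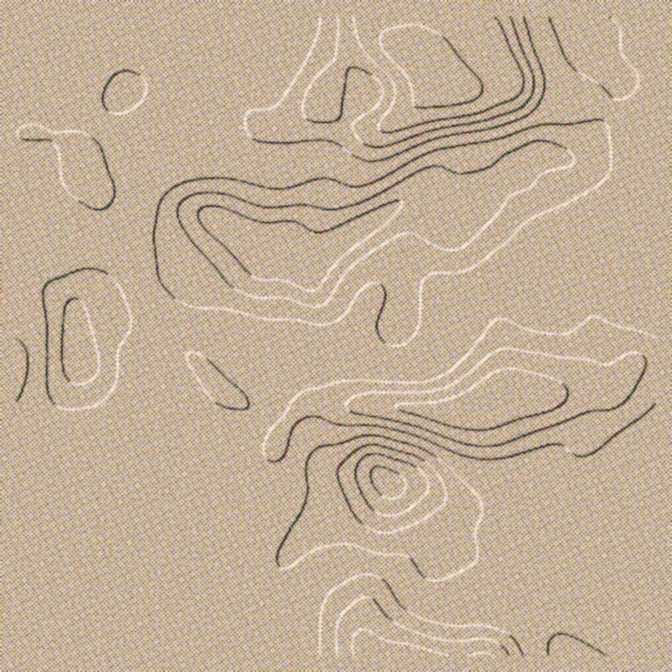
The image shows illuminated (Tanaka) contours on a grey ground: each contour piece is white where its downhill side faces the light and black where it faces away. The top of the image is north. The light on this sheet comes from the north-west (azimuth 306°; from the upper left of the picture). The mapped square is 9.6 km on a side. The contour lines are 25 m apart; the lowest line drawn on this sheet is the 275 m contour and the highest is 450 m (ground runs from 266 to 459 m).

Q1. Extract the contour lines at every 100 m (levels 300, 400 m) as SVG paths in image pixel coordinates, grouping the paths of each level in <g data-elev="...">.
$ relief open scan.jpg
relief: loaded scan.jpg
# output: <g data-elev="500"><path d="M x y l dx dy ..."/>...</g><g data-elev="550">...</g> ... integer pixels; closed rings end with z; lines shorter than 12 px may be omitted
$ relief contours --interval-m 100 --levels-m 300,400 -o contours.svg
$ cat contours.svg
<g data-elev="300"><path d="M384 515l-9-3-7-7-7-13-5-14 0-8 2-7 6-6 6-3 10 1 33 10 10 8 5 10 0 5-2 5-14 14-15 8z"/><path d="M305 290l-20-9-23-1-11-5-23-25-25-23-5-10 1-7 8-4 11 1 40 15 10 1 26-1 18 9 8 1 12-3 56-26 9-2 5 1-2 6-12 14-49 38-21 28-6 3z"/></g><g data-elev="400"><path d="M509 655l-7-9-12-6-10-1-20 2-13 0-17-4-21-8-18-9-17-20-7-3-7 2-8 5-8 8-4 6-4 16 1 21"/><path d="M471 445l16 1 13-1 87-33 22-2 8-3 9-7 8-10 11-22 0-10-5-4-8-1-7 2-13 8-7 2-18-6-25-1-48-9-10 0-12 5-32 26-16 8-20 4-59 1-11 4-8 6 1 5 7 5 58 12 43 16z"/><path d="M338 17l0 18-3 23-4 5-14 14-8 10-6 15 0 11 4 6 8 3 13 0 10-3 3-4 7-45 6-3 8 3 10 5 7 7 3 6 1 7-6 10-23 17-2 5 4 8 6 7 6 4 9 1 13-2 44-15 52-10 29-9 10-7 8-12 1-14-24-61"/></g>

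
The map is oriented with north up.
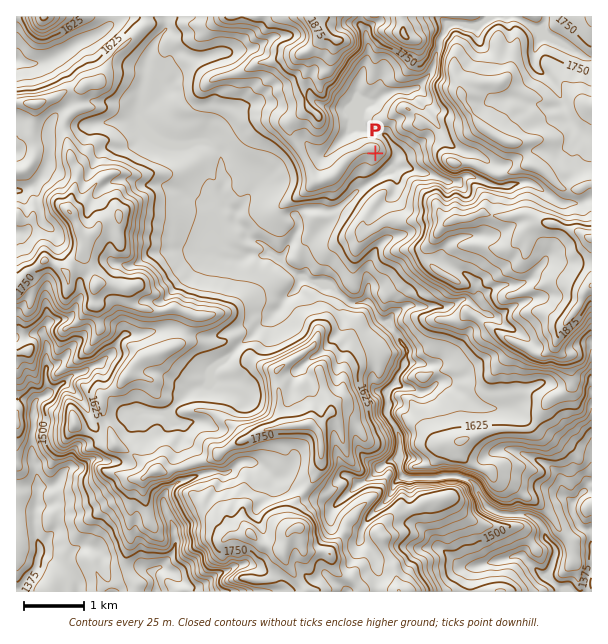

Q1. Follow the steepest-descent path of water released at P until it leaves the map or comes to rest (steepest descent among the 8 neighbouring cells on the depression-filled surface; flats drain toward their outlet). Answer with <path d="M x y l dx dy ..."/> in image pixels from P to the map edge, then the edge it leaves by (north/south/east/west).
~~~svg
<path d="M375 153l12 12 0 3-10 11-2 0-3 3-1 0-3 3-11 6-13 13-11 6-12 0-1-1-15 0-8 6 0 4 2 2 0 7-5 6-1 6-3 3-3 8-5 4 2 3 0 6 10 9 5 2 6 6 3 0 12 7 9 0 9 5 13 10 9 0 2-1 7 1 5 5 3 7 21 20 3 7 6 6-2 18-6 6-3 6 0 5-6 6-1 6-2 1 0 20 8 9 3 6 0 3 1 1 0 33 2 2 0 3 4 4 33 0 2-1 19 0 5 3 3 0 6 3 3 3 4 12 9 12 9 4 5 0 1 2 24 0 6 3 9 9 0 3 2 1 0 6 1 0 2 3 7 8 0 9-4 9 0 12 1 3 6 6 3 0 5 4"/>
exit: south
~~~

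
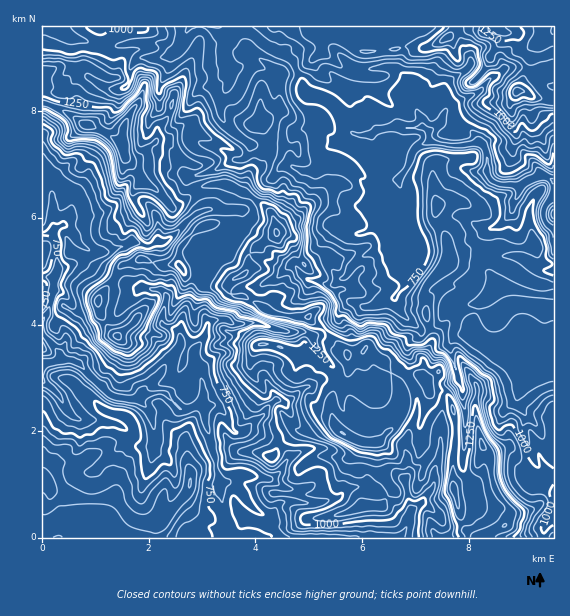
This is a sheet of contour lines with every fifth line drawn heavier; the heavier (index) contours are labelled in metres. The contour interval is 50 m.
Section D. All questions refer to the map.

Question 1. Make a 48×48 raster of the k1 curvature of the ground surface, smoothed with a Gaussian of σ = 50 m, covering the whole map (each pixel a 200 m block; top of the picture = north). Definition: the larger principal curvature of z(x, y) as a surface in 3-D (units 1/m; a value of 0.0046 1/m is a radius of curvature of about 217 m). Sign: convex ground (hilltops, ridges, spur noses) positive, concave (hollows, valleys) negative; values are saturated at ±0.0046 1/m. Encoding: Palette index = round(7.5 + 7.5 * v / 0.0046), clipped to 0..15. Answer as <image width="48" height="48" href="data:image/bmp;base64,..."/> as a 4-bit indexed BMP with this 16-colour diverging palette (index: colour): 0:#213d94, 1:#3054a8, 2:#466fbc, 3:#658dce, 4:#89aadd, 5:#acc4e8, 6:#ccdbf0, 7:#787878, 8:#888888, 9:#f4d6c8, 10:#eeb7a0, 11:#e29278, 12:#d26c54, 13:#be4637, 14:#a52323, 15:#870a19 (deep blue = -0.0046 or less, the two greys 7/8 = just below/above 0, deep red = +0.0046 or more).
<image width="48" height="48" href="data:image/bmp;base64,Qk32BAAAAAAAAHYAAAAoAAAAMAAAADAAAAABAAQAAAAAAIAEAAATCwAAEwsAABAAAAAAAAAAlD0hAKhUMAC8b0YAzo1lAN2qiQDoxKwA8NvMAHh4eACIiIgAyNb0AKC37gB4kuIAVGzSADdGvgAjI6UAGQqHAJiIiIiImneZiJeJnJiIh4iIiNu7u8uoioeHiIiam4eJmKu5iu7bmHiZedecd524aJd3h3momciZiLiIjLq9/cy5eqa8d3vduJiqqZqImbyYiqibmZh4epmrmarqiK+Hy5qYiJmIm46neZnOypmaeYeszYr4ePl3iqh3d5mYjH24iJiXrJh6iYm3f4j5iPZ3i5iIiJmXe326m3aMjLdoqHmJjZj4yed5iZmaqYioeJyZjMvfqLzLqXmsm6j4y9ipmKm4qpiYeIyYjMyqyXd3i93HnJj4r7u4uKeYiZmqiKyYrGeImrqs/avYjIf5z3upqqeHeYjJi6yX2biam5i/l3e8i4f5+mu6i6h4is7Ji4jIt6uJ6JqreJmbmpf5+Gm4qriJrqmZy4qHeJm6qKuqmoeKuaj5+Jl4mria6Ymnl5uYiJjJibmqmHd6qMvW+5h4ipvNl6uIrKmYiIrZmqeah4eKiruI/JiIiN3Km4qZiKl4mZ2JqpmpuIeZvL+O6KiIeJiXiZq4iIqHrK13eououJm8nq+viHiIiPi4eKvKmIp8p4667cuby7y4nbireHd3iIyKnN+qrZmYzL3/udetq9qclvmIeIiIiLx3i97Jy4no3qqnd5v5qq2nqMt3eIiIiIyZr4f9ern2ppiL7/+Xxpi4e9eoiJh3iJ3ZrnifyffXuJv+uZ/ph3eYnMZ4iImJqquZzoiK6fi4rf6aqYnaiqh4q7h4h4iIiMm7rMiHmJ3d3Yh5q5qZupmpjaiJmHiImpepdtiYuX+YjPuZmou4ioh3ePqIiHibqbeYib/Kz/yIiJ26h+uKmbiHd46ph4mYnLnLh4rOudh3d5yZqciry5h3d2yYiIiIucjYiIl7hr54d4vKy6iYecl4h3yYmqmZ2Zm4mpx+mY3IiIic3ad3d5iIiIyZh4mKyaiJiKmvzMjO25d9upZXmoeIiLqIiJmdqamId4m/eumIiIePmumJmIiIiMl4mqiOnJiHepf4j72XiIr7mp2oeHeId8qqmamN2IeHeNn6+4nKmu6JqZipmoiYeMiImq2a/IiId668p4ec7axluIeaqYiHmciJmJmYq3isiI+5l4jJiX25mIiIiIiZibiJp72rfnqZhn/JmJ2rt4mriLmIiIiKirze6ZvJj4nWdp+auLd4nMeamqeIiJiJmpmIyavJrZz7i/6Xy6aMyYiaiKiIiImqzIzMhojZuWee/6+Xu6q5eKupeIiJiZiHiImpl4vKqHr+vJz3j6rIeamqm6mYiYmZuLiZmHzKmP+oiKj9q/e5iXi3uYiImIiZmZh53c24nJd5eXefefiZh3jIxmh4mHmHiYiKmZv/2qiZiKl/quyIh3jIx3iqiImId5eP+araeMmInc2u6I2Jh3ioyoqYqpqod4mK33ibeL3MyXyJiHuXeIirqLyMiIh3qIjMX8eLmIhpiHm6qHi4eJqoeJrInN3czbfZfNq6mYh4eYiImYe5iJqIiImquIiJmt/IiKmoeIeJqpq7uoiZiIiamZmIh4h3d3navdypiQ=="/>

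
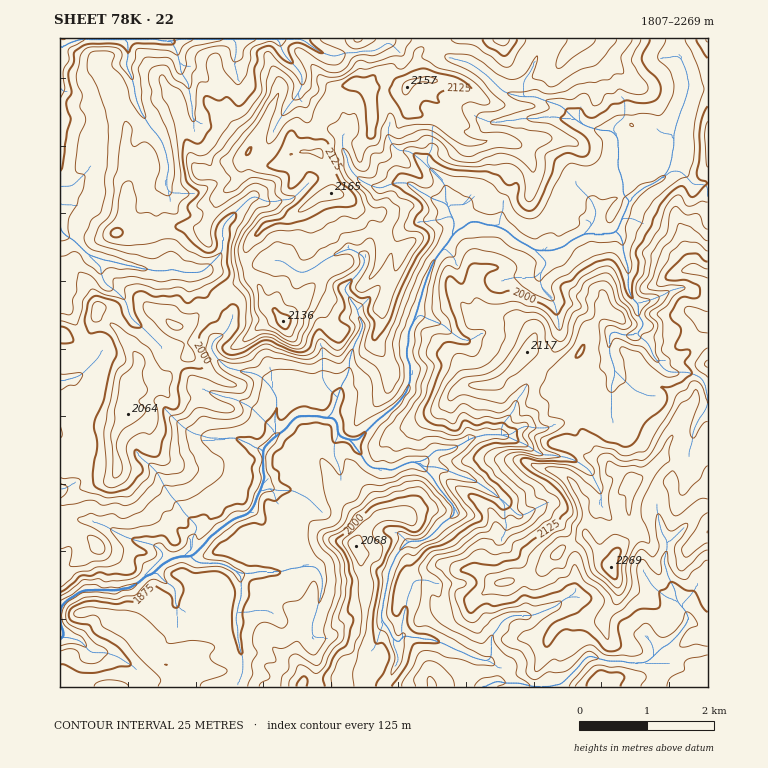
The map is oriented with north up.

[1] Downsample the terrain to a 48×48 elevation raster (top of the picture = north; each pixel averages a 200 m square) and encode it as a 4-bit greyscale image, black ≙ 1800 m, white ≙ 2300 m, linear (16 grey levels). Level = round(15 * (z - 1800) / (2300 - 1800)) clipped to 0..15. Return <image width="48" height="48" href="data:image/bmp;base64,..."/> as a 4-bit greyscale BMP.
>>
<image width="48" height="48" href="data:image/bmp;base64,Qk32BAAAAAAAAHYAAAAoAAAAMAAAADAAAAABAAQAAAAAAIAEAAATCwAAEwsAABAAAAAAAAAAAAAAABEREQAiIiIAMzMzAERERABVVVUAZmZmAHd3dwCIiIgAmZmZAKqqqgC7u7sAzMzMAN3d3QDu7u4A////ACMzMzMzMzM0VmZ3dmeIh3d3iIiaqpmZmSIiIjRDMzM0RVV3ZmZ4d3d3iZiJmZmJmSESIzMzMzI0RERndmV3d3d4iZmYmZmJmQEiMzMzMzIzNDRWdlVmZ4iJmqqaqpmZmRIjNDMzMzIzMzRWdVZ3eJiImaqqupmZmSMzMzMjMyIzMzNWdWZ3iamYiZqquqqpmhIiIjMjMzIzMzNGdmZ3iaqqmpmau6qpmjERESIjMzIzMzNGdlZ3iau7u6qrzbqqqkMyIhEiIiIiIzNGdlZ4iaq7u7u83bqrukREMiEREiIzMzNHh1VniZmaq8u97bu7y0RUMiIhEjMzMzRnh2VWZ4mJq8zN3cy7zERDMzMiISMzMzRWd2ZkVniImavNzdy7zERERDMyIhEiMzM1Z3d1RFZ3eJrMzMy8vEREREMzMyISMzM0VmdmRGZmeJrMzdzMzEVWZUQzMzMiIjMzRFVlRWVniZvLzdzMzFVndlREMzMiIzMzMzRDRFZ4mry7zdzMzFZndmVUQzMiMzMzMzMzRWeJqrqrzMzMzFZndmZUMzIiIzMzM0RDRFZ4iJqruqvMvFZnd3ZUMzIiIzMiI0RUVVVWeaqqqaq8vFVnh3ZUMzMyIiIjM0VWZmZmeJmpmZq8y1VniHZlRVQyIiIjMzRXh3eHiJmZmZqry1VWiHdlVUQzMzMjNENGiIiYiZqZmZmqu1VWeHdlVVUzMzMzNFRGeJmZiZqZmZmqqlVWeHd2ZURDMzMzRFRFZ4iZmZqZmZmZq2ZWZ3d3ZWVURVREVVNFZ3eJmZmpmZmZq2Zmd3Z3ZWdmeGVlVlNFZmd4mYiZiIiaqmZmdmd3ZmeImXZmVlRFVnd4iXeZiIeaq1V3Znd3dmaJqYdlV2Q0Vnd4iGeJmXiau0VmZndmZmaJmYd1Z3VEZ3d3ZlaJmGeJqkVUVlVVVmeZmIhmd3ZEZmZmVVZ5l2iZmkVERERERWiYiIh3d3ZUZmZlVFVnhmeaqkQ0REREVWiIiIiId3dkVWZlVEVWZWeaqjREVVVVZmmYiJiHeIh1RVVVRERVVWeJmTNGZmVmdmipmZmIiId2REREVURERFZ4mDNFZmVmd2eaqqmZmIdlRERFVVVERFZ4iDM0VVVWd3Z4mqqqmIdlREVVZlVURFVndzM0VVVVaId4mau6h3ZVRFVWdlVVVUVWZjM0VVRWeIiImqqod2ZlVVVmd2VVVVVVVjM0VVRXiJmaqqqYiHdlZ3d3d2VVVVVVViM0VVRXd4mpqqqZmIdmeIiIh3ZmVVVVViM0RERWZ4mpqqqZmYh3iZmYiHdmVVVVViM0RERWZniZmZmZmpmZmZiHd3ZlVVVVViM0REVVZmeJiZmZqpqqqZiId2ZmZVVVViM0REVlZmZ4iImZqqqqqZmId3d3dmZlVSNEQ0VVVmVol3maqqqqqpiIiIh3d3dlVSNEM0VEVlVnh3iJmZmqmYiJiJmIiHZlVRNEM0Q0VVVnZnZniImZiImZiJmYiHZVVhIzIjIjRERWVmZ4h3iZmZqqmImZiHZVVg=="/>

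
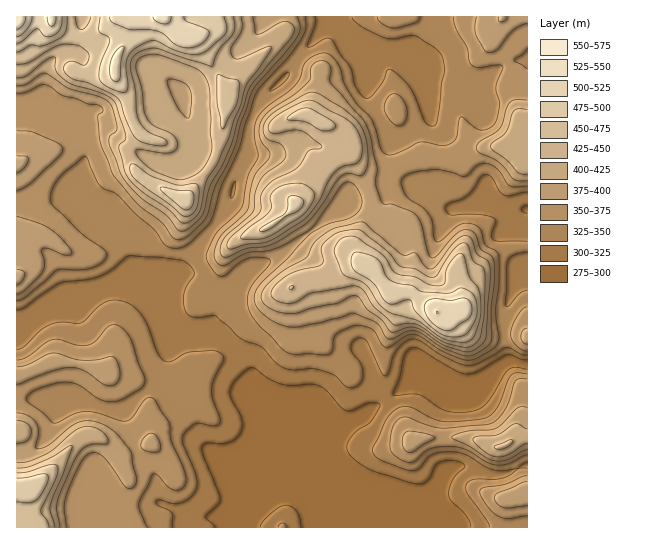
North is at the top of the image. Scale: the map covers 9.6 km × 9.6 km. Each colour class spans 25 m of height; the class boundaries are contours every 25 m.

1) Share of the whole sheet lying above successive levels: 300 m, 89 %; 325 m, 75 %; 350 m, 54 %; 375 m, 36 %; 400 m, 25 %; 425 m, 17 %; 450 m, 9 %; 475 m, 4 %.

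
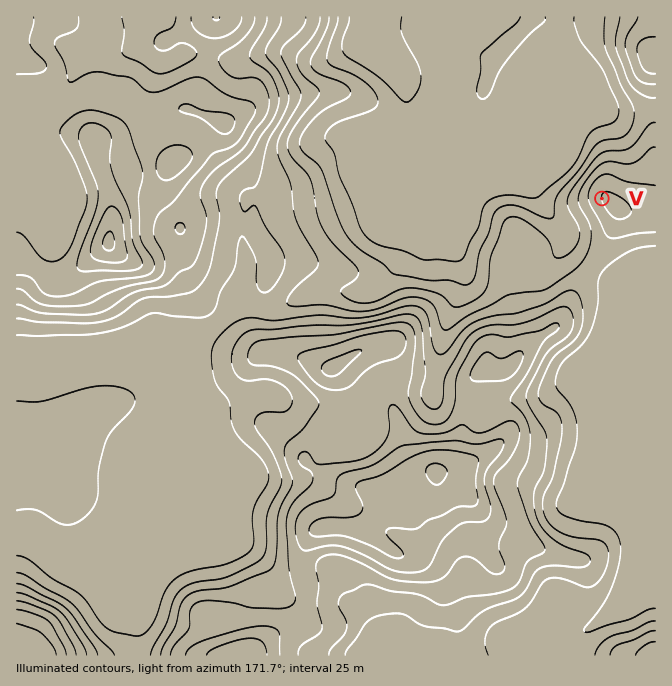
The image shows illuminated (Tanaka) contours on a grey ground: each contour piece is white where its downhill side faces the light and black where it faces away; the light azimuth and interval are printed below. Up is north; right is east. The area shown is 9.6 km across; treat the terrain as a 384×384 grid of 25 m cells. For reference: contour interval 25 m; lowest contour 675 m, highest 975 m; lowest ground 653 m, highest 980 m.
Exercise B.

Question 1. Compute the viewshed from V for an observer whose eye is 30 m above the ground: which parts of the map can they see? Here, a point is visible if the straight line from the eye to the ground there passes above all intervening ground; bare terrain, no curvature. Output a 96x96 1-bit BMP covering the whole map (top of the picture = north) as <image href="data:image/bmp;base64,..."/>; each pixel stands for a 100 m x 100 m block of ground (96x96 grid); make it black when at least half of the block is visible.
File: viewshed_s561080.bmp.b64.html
<image width="96" height="96" href="data:image/bmp;base64,Qk2+BAAAAAAAAD4AAAAoAAAAYAAAAGAAAAABAAEAAAAAAIAEAAATCwAAEwsAAAIAAAAAAAAA////AAAAAAAfgAAAAAAAAAAAAf8/gAAAAAAAAAAAAP//gAAAAAAAAAAAAP//AAAAAAAAAAAAAH/+AAAAAAAAAAAAAD94AAAAAAAAAAAAAD8AAAAAAAAAAAAAAB8AAAAAAAAAAAAAAB8AAAAAAAAAAAAAAB8AAAAAAAAAAAAAAA8AAAAAAAAAAAAAAA8AAAAAAAAAAAAAAA8AAAAAAAAAAAAAAA8AAAAAAAAAAADAAA8AAAAAAAAAAADAHw8AAAAAAAAAAAAA//8AAAAAAAAAAAAD//8AAAAAAAAAAAAP//8AAAAAAAAAAAAf//8AAAAAAAAAAAA///8AAAAAAAAAAAD///8AAAAAAAAAAAH///8AAAAAAAAAAAP8f/8AAAAAAAAAAAZ4P/8AAAAAAAAAAAwQP/8AAAAAAAAMAAwAP/8AAAAAAAB/ABgAP/8AAAAAAAH/gBgA//8AAAAAAAB/w/wH3/8AAAAAABgD//wHz/8AAAAAABAB//8P3/8AAAAAAAAA//+P//8AAAAAAAAAeff///8AAAAAAAAAcAH///8AAAAAAAAAcAD///+AAAAAAAAAcAB4///gAAAAAAAA8AAwf//wAAAAAAAA8AAAP//8AAAAAAAA8AAAH///AAAAAAAA+AAAD///wAAAAAAA+AAAD///8AAAAAAA/AAAB////AAAAAAA/gAAB////wAAAACAfgPAA////+AAAAPgfwf4A/9///gAAD/wfwf8A/8D//4AB//8/4f8A/8AH//AD////4/+Af8AAD/wH///////Af8ABwA8P/////////8AB4AP//////////8AD4Af//////////8AP8A/f/////////8A/8A+B/////////8B/8P+B////+H///8AAYf+B////+D///8AAB//B////8D///8AAD//A////4D///8AAP//g////4D///8AAf//g////wD//+AAA///h////wD//8AAA/5/h////gB//8AAA/h/j////gB//8AAA/B/z////wB//8AAA/B/3////4B//+cAA/j//////8B///8AA////////+D///8AA/////////n///8AA/////////////8AA/////////////8AA/P///////////8AB8H/////////4/8AB4H/////////wf8ADwD/////////wP8ADgD/////////4D8ADgD/////////8D8ADwB/////9////x8AD4Bh////9////78AD4AB////9/////8AD4AB////9/////8ADAAB////9/////8AAAAA////5/////8AAAAA////5/////8AAAAfH///w/////8AAAAeD///w/////8AAAAeD///wf////8AAAAMD///gf////8AAAAMD///gf////8AAAAGH///g/////8AAAAH////x/////+AAAAH//////////+AAAAP//////////zABAAP//////////D/hgAP/////////+D/xwAH///+f////+D/5gAD///8f/////A="/>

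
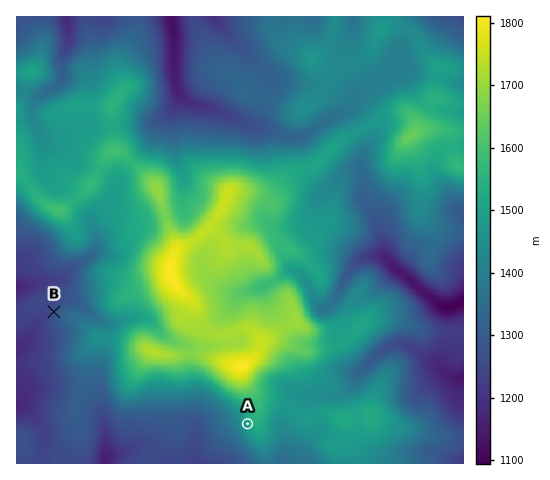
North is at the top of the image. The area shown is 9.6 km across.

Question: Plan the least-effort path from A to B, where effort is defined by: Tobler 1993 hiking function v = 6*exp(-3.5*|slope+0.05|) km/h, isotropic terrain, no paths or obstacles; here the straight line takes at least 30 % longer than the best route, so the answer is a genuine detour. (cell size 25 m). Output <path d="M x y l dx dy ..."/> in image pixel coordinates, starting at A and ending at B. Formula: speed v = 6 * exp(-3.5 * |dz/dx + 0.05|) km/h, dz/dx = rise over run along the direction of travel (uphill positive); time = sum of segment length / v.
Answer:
<path d="M248 424l-6-12-4-3-35-18-11 0-7 4-34 0-14 7-14 0-5-3-5-4-8-17-2-2-29-14-4-4-2-4 0-17-2-4-10-10-2-4 0-7"/>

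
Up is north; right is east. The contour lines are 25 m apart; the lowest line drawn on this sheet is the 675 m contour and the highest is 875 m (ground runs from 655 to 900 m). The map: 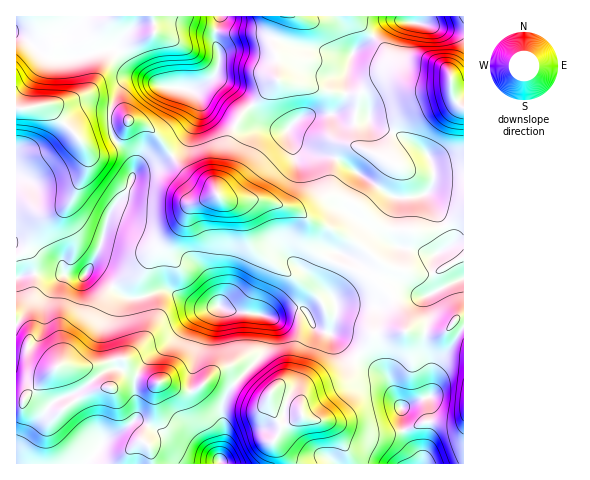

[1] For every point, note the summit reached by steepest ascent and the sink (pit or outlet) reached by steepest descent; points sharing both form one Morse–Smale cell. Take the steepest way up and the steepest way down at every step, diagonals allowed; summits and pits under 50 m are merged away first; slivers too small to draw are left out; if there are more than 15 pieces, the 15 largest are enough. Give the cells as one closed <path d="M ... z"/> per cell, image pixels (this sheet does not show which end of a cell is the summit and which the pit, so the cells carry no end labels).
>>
<path d="M220 16l-203 0-1 18 9 4 16 15 12 5 24-1 25-7 13-1 19 22 18 10 9 5 25 2 8 4 5 7 0 13-14 32-13 13 7 9 15 13 19 9 9 11 33 0 37 8 20 14 11 4 32 16 27 23-4 16 12 14 14-5 16 7 6 0 37-18 1-35-8-1-8 4 2-2-1-10-23-40 8-13 0-12-6-15-24-17-28-10-6-5-1-4-5-2-17-2-39 1-9 4-13 11-19-6-33-37-16-8-7 1 5-5 3-9 0-14-5-11 0-6z"/><path d="M172 156l-15 9-17 5-7 5-6 17-12 12-7 12-8 32-12 22 15 6 19 19 8 3 8 0 19-7 11-1 20 12 13 4 19 0 7 4 37 6 9 0 15-7 12-1 6 4 10 17 13 4 7-17 0-11 36 0 9-3 8-8-11-14 4-16-27-23-32-16-11-4-20-14-37-8-33 0-9-11-23-11z"/><path d="M91 270l-8 6-19-2-36 0-12 4 0 45 13 12-1 16 10 11 12 6 11-3 24 2 39-8 3 10 14 9 13 4 12 0 15 8 9 2 9-4 14-14 5-2 7 0 11 10 24-25 6-10 2-28-5-4-31-4-12-5-19 0-13-4-20-12-11 1-19 7-8 0-12-6-15-16z"/><path d="M18 35l-2 0 1 168 14 2 11 7 8 0 12-4 9-7 16-34 0-14-2-7-9-12 16-12 12-2 23 0 12 2 9 5 13 12 12 17 10-9 16-35 0-13-5-7-8-4-25-2-9-5-18-10-19-22-13 1-25 7-24 1-12-5-16-15z"/><path d="M17 324l-1 139 136 1-2-16-8-9 12-26 1-23 3-7-28-11-4-5-2-8-39 8-24-2-11 3-5-2-15-10-2-5 1-16z"/><path d="M354 16l-133 0-7 19 0 6 5 11 0 14-7 12 6 1 16 8 29 34 15 8 8 1 18-14 29-2 12-13 1-26 6-21 21-18z"/><path d="M127 120l-23 0-12 2-16 12 9 12 2 7 0 14-14 30-7 9-11 5-13 1-15-8-11-1 1 74 11-3 36 0 19 2 15-23 10-37 7-12 12-12 6-17 7-5 19-6 13-9-11-16-13-12z"/><path d="M374 37l-22 17-6 21-1 26-12 12 36 5 1 4 6 5 19 6 28 16 5 5 6 15 0 12-8 13 23 40 0 11 14-3 1-134-5-3-5-8-3-18-23 1-16-4-20-17z"/><path d="M463 317l-5 1-13 14-5 1-22-3-44 3-16 22 29 22 15 31 14-7 7-1 5 17 0 16-5 31 41-1z"/><path d="M357 356l-10 20-4 4-34 10-6 7-2 8 1 9 9 6 17 2 9 8 10 22 2 12 70 0-1-9-15-23-2-13 1-10-9-17-4-11-6-8z"/><path d="M300 308l-12 1-15 7-7 0 2 3-2 28-6 10-23 25 7 7 14 9 7 1 5-4 9 8 20 6 4-12 6-7 34-10 14-23-27-24-14-4-10-17z"/><path d="M225 372l-12 2-10 11-13 7-9-2-15-8-9 2-2 6-1 23-12 26 8 9 3 16 67-1 5-23-4-33 7-16 7-8z"/><path d="M402 21l-9 0-8 3-12 12 16 20 23 20 16 4 23-1 3 18 5 8 4 2 1-75z"/><path d="M236 382l-8 9-7 16 4 33-5 23 64 1-1-8-9-14 7-16-8-14-4-15-4 2-7-1z"/><path d="M270 395l0 11 11 20-7 16 8 12 3 10 63-1 0-8-6-17-10-14-7-3-18-3-5-4-2-5-21-6z"/>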